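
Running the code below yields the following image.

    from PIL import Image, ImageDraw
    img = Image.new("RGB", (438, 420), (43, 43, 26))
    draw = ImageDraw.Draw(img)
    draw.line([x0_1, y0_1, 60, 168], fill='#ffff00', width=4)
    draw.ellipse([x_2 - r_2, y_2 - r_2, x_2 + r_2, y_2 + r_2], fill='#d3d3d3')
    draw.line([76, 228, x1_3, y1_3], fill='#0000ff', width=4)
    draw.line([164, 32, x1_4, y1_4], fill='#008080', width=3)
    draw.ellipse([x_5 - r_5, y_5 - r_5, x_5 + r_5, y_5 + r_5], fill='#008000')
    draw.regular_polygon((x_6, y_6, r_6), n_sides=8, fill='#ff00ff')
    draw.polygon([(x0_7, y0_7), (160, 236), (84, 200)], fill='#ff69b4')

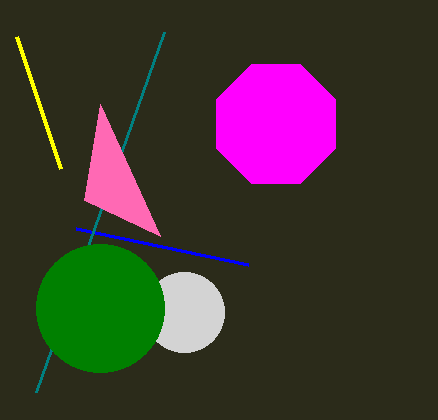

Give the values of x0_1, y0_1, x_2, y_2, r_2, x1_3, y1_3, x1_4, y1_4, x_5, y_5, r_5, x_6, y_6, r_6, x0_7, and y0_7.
x0_1 = 16; y0_1 = 36; x_2 = 184; y_2 = 312; r_2 = 40; x1_3 = 248; y1_3 = 264; x1_4 = 36; y1_4 = 392; x_5 = 100; y_5 = 308; r_5 = 64; x_6 = 276; y_6 = 124; r_6 = 64; x0_7 = 100; y0_7 = 104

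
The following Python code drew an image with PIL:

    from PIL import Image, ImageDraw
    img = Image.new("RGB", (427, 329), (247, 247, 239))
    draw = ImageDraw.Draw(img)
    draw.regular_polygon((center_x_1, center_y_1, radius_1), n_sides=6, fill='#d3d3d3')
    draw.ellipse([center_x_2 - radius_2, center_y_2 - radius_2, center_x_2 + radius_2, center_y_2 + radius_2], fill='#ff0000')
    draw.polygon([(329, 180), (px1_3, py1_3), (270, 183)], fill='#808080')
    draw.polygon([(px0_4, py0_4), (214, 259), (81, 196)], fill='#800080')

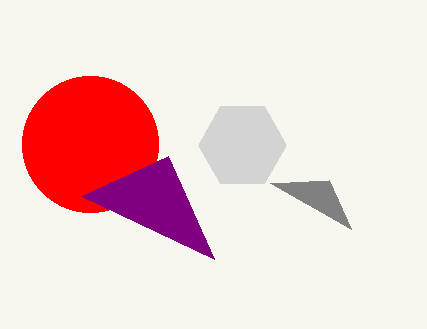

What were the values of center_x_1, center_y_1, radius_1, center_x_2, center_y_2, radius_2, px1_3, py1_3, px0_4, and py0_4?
center_x_1 = 242
center_y_1 = 145
radius_1 = 44
center_x_2 = 90
center_y_2 = 144
radius_2 = 68
px1_3 = 351
py1_3 = 229
px0_4 = 168
py0_4 = 156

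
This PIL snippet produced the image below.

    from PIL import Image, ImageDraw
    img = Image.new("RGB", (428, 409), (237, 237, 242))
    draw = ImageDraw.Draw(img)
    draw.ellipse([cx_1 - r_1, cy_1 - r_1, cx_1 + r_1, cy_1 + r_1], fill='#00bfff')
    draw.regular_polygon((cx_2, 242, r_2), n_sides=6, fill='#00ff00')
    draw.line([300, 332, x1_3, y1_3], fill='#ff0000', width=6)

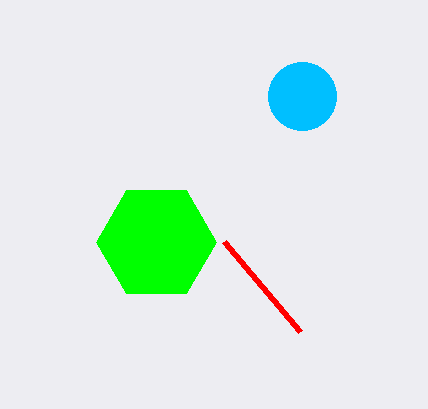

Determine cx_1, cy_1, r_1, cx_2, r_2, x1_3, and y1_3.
cx_1 = 302, cy_1 = 96, r_1 = 34, cx_2 = 156, r_2 = 60, x1_3 = 224, y1_3 = 242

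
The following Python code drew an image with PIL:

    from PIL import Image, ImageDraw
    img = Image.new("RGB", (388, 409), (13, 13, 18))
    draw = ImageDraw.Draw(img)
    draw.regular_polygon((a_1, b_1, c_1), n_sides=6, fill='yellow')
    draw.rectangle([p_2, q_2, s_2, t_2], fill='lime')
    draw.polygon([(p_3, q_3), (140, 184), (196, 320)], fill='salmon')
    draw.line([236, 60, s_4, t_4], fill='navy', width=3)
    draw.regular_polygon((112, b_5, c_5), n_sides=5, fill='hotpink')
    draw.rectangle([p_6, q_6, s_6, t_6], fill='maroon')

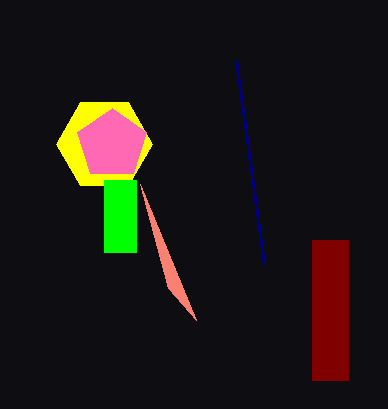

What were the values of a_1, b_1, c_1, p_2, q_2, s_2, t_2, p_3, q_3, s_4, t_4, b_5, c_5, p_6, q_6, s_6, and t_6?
a_1 = 104
b_1 = 144
c_1 = 48
p_2 = 104
q_2 = 180
s_2 = 136
t_2 = 252
p_3 = 168
q_3 = 288
s_4 = 264
t_4 = 264
b_5 = 144
c_5 = 36
p_6 = 312
q_6 = 240
s_6 = 348
t_6 = 380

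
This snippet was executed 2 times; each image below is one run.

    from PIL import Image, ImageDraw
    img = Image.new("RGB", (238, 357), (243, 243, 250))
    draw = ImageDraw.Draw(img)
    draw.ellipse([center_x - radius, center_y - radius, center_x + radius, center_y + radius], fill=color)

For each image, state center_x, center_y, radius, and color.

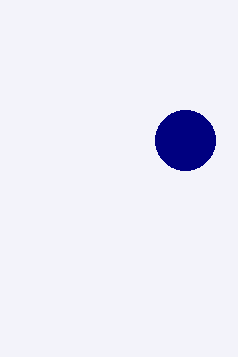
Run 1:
center_x = 185
center_y = 140
radius = 30
color = 'navy'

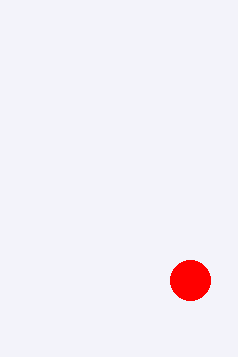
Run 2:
center_x = 190
center_y = 280
radius = 20
color = 'red'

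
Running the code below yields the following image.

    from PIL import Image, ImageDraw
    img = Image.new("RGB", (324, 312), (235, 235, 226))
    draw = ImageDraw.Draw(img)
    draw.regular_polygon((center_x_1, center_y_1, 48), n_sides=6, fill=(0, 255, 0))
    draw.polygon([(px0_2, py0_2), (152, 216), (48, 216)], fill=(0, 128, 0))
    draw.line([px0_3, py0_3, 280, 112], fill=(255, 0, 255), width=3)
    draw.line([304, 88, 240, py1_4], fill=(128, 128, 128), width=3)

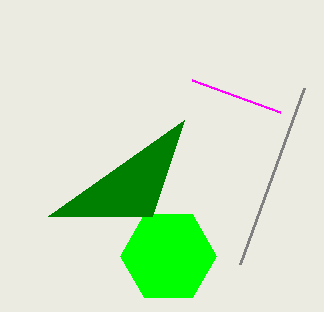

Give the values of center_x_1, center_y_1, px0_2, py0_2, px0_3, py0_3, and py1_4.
center_x_1 = 168, center_y_1 = 256, px0_2 = 184, py0_2 = 120, px0_3 = 192, py0_3 = 80, py1_4 = 264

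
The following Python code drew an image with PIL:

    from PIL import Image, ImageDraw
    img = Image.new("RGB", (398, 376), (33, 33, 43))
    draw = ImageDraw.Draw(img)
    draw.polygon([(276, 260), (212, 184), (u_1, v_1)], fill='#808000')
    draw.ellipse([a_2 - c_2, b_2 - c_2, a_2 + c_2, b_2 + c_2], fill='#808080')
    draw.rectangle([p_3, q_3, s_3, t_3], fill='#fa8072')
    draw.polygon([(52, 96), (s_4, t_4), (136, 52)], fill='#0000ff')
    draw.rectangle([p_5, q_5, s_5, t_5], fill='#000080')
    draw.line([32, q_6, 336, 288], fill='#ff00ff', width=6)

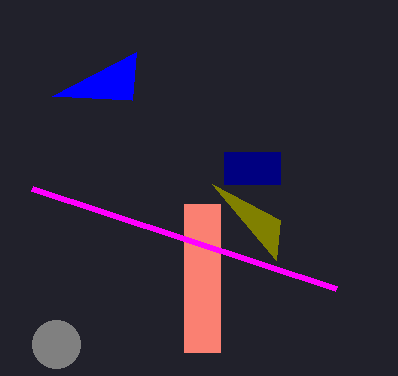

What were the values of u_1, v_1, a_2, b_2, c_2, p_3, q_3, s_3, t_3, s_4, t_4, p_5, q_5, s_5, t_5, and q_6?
u_1 = 280; v_1 = 220; a_2 = 56; b_2 = 344; c_2 = 24; p_3 = 184; q_3 = 204; s_3 = 220; t_3 = 352; s_4 = 132; t_4 = 100; p_5 = 224; q_5 = 152; s_5 = 280; t_5 = 184; q_6 = 188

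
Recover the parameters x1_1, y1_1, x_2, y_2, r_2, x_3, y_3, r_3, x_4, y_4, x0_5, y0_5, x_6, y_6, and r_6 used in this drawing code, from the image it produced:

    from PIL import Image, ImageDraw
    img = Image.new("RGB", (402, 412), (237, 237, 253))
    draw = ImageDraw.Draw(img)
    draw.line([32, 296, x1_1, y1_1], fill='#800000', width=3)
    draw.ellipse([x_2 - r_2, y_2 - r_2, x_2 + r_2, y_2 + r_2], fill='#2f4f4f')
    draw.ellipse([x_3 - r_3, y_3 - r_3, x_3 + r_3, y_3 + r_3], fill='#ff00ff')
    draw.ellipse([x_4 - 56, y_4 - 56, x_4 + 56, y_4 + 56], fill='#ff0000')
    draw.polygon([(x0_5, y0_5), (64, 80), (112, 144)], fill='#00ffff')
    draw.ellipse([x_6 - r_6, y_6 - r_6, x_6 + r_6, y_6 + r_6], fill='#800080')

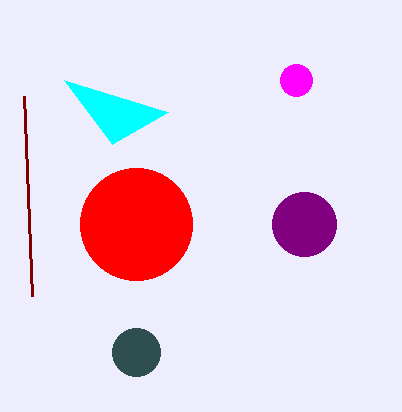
x1_1 = 24; y1_1 = 96; x_2 = 136; y_2 = 352; r_2 = 24; x_3 = 296; y_3 = 80; r_3 = 16; x_4 = 136; y_4 = 224; x0_5 = 168; y0_5 = 112; x_6 = 304; y_6 = 224; r_6 = 32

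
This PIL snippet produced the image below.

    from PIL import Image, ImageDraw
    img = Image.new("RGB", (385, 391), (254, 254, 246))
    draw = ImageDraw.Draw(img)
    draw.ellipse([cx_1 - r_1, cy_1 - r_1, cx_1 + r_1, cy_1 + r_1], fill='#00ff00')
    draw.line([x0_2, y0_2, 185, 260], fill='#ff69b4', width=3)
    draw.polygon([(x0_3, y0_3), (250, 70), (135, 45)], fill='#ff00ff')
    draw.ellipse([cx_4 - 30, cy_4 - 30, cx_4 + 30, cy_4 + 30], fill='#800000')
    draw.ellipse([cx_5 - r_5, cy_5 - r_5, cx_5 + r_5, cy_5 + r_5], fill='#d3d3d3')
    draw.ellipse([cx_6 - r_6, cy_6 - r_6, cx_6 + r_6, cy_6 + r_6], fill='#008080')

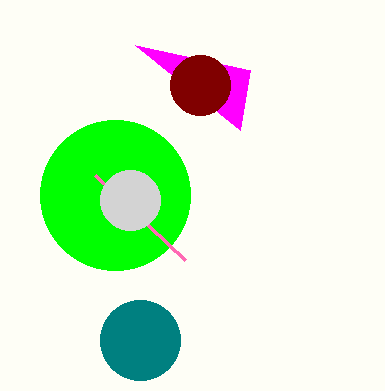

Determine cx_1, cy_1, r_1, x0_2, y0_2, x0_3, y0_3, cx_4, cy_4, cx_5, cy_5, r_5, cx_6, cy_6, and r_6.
cx_1 = 115
cy_1 = 195
r_1 = 75
x0_2 = 95
y0_2 = 175
x0_3 = 240
y0_3 = 130
cx_4 = 200
cy_4 = 85
cx_5 = 130
cy_5 = 200
r_5 = 30
cx_6 = 140
cy_6 = 340
r_6 = 40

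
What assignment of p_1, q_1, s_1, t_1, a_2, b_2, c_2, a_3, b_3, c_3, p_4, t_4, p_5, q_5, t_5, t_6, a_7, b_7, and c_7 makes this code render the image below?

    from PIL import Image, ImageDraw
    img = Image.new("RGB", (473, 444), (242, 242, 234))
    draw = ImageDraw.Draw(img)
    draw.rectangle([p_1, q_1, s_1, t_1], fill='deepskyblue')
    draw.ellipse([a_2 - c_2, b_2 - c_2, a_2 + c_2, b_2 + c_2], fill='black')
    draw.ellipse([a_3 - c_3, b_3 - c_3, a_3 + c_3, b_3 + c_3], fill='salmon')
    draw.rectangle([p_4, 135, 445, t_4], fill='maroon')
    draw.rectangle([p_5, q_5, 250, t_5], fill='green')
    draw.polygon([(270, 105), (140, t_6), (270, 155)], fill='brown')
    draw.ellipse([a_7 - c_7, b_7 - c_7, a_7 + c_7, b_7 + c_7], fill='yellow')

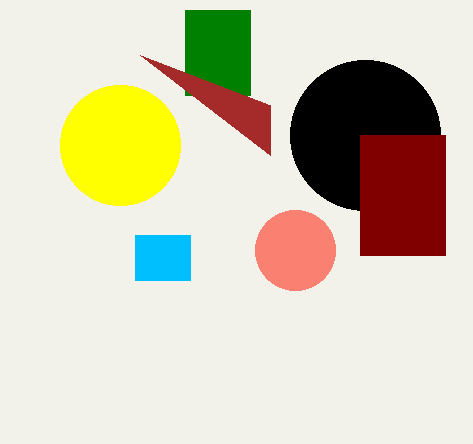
p_1 = 135; q_1 = 235; s_1 = 190; t_1 = 280; a_2 = 365; b_2 = 135; c_2 = 75; a_3 = 295; b_3 = 250; c_3 = 40; p_4 = 360; t_4 = 255; p_5 = 185; q_5 = 10; t_5 = 95; t_6 = 55; a_7 = 120; b_7 = 145; c_7 = 60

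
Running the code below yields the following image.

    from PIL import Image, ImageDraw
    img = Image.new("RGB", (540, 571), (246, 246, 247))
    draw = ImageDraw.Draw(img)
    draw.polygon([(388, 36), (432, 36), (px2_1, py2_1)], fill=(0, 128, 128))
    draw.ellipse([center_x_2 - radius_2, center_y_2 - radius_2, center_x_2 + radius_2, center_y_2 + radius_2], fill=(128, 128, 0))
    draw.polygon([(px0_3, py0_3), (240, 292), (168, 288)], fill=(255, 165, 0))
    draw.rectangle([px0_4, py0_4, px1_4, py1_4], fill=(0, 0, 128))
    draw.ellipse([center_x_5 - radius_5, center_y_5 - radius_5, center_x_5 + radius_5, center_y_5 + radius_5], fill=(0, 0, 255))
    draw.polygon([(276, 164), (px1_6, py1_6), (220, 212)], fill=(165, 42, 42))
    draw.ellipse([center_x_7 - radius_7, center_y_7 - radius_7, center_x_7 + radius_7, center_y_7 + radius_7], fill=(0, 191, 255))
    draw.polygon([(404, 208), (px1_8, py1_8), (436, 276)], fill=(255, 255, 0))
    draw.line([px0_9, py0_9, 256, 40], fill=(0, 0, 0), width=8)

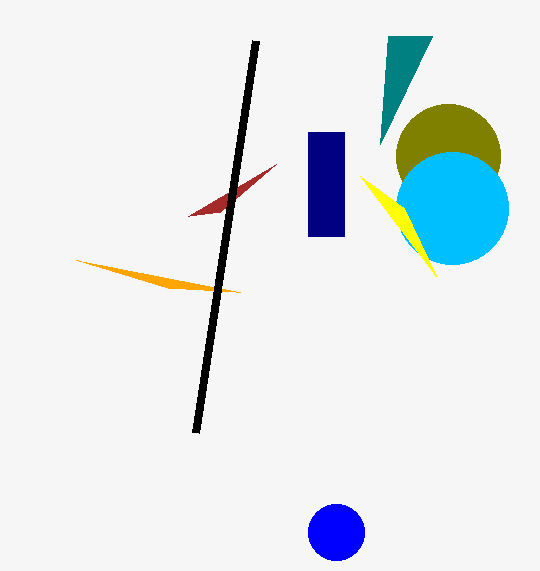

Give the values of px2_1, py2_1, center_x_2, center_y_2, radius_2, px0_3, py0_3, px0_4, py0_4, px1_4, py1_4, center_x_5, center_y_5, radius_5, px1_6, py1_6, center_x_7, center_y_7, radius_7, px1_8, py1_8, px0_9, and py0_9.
px2_1 = 380; py2_1 = 144; center_x_2 = 448; center_y_2 = 156; radius_2 = 52; px0_3 = 76; py0_3 = 260; px0_4 = 308; py0_4 = 132; px1_4 = 344; py1_4 = 236; center_x_5 = 336; center_y_5 = 532; radius_5 = 28; px1_6 = 188; py1_6 = 216; center_x_7 = 452; center_y_7 = 208; radius_7 = 56; px1_8 = 360; py1_8 = 176; px0_9 = 196; py0_9 = 432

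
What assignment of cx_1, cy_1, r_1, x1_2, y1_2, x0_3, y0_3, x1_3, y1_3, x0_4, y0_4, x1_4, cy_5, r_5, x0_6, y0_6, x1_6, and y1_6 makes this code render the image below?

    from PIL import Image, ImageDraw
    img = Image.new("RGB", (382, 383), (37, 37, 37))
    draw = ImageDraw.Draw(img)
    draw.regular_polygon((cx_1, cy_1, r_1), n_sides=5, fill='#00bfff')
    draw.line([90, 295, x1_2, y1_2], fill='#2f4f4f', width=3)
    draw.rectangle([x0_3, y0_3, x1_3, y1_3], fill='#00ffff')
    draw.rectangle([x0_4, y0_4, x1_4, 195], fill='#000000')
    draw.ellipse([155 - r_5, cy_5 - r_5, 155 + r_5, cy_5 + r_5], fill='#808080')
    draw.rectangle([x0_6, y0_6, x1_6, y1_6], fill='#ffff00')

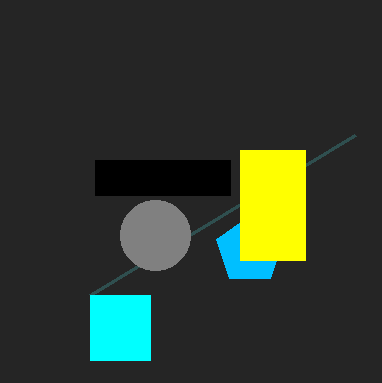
cx_1 = 250
cy_1 = 250
r_1 = 35
x1_2 = 355
y1_2 = 135
x0_3 = 90
y0_3 = 295
x1_3 = 150
y1_3 = 360
x0_4 = 95
y0_4 = 160
x1_4 = 230
cy_5 = 235
r_5 = 35
x0_6 = 240
y0_6 = 150
x1_6 = 305
y1_6 = 260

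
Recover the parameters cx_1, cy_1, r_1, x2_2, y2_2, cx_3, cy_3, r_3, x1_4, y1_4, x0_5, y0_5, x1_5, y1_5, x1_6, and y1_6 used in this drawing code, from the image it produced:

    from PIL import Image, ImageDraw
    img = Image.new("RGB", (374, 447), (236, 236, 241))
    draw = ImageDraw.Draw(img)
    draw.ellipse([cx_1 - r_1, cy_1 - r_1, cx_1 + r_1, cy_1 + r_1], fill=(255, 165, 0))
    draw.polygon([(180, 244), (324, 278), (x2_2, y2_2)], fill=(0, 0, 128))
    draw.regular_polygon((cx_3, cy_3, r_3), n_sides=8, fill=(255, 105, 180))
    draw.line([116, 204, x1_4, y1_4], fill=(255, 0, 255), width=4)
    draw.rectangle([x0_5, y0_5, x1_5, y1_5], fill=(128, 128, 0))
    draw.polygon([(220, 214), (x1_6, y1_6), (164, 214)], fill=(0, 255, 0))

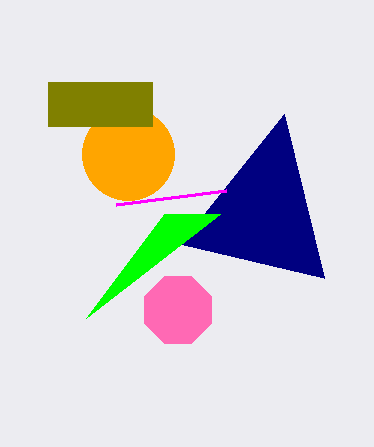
cx_1 = 128; cy_1 = 154; r_1 = 46; x2_2 = 284; y2_2 = 114; cx_3 = 178; cy_3 = 310; r_3 = 36; x1_4 = 226; y1_4 = 190; x0_5 = 48; y0_5 = 82; x1_5 = 152; y1_5 = 126; x1_6 = 86; y1_6 = 318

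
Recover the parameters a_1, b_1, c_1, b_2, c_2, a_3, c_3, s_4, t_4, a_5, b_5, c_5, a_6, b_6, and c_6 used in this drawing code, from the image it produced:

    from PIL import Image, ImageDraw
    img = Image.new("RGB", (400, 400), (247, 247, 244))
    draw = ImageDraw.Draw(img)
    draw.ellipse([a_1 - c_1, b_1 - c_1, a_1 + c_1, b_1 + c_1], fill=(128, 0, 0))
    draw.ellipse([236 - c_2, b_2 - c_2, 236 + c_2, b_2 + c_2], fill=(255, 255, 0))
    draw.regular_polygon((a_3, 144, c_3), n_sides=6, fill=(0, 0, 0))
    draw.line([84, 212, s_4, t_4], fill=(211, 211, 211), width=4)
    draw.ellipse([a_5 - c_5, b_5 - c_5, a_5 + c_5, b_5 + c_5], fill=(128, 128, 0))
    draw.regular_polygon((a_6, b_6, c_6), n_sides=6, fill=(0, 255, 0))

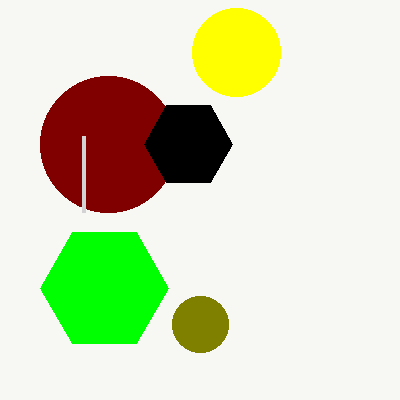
a_1 = 108
b_1 = 144
c_1 = 68
b_2 = 52
c_2 = 44
a_3 = 188
c_3 = 44
s_4 = 84
t_4 = 136
a_5 = 200
b_5 = 324
c_5 = 28
a_6 = 104
b_6 = 288
c_6 = 64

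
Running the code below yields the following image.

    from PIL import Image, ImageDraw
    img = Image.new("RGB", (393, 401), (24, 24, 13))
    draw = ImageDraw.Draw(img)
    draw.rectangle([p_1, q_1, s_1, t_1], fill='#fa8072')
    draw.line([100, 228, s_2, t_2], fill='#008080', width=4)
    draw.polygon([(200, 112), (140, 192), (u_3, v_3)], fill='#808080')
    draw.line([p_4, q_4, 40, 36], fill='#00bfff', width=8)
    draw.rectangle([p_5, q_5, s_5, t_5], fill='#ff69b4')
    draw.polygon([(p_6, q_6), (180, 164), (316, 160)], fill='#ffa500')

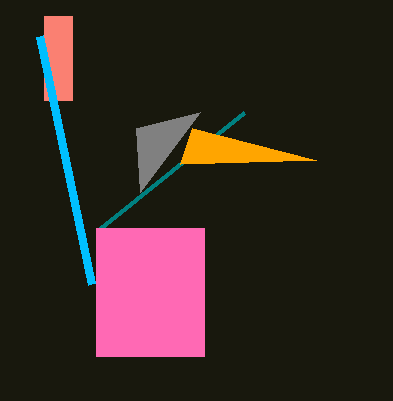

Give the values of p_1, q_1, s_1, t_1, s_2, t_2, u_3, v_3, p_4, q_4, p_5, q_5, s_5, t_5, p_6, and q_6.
p_1 = 44
q_1 = 16
s_1 = 72
t_1 = 100
s_2 = 244
t_2 = 112
u_3 = 136
v_3 = 128
p_4 = 92
q_4 = 284
p_5 = 96
q_5 = 228
s_5 = 204
t_5 = 356
p_6 = 192
q_6 = 128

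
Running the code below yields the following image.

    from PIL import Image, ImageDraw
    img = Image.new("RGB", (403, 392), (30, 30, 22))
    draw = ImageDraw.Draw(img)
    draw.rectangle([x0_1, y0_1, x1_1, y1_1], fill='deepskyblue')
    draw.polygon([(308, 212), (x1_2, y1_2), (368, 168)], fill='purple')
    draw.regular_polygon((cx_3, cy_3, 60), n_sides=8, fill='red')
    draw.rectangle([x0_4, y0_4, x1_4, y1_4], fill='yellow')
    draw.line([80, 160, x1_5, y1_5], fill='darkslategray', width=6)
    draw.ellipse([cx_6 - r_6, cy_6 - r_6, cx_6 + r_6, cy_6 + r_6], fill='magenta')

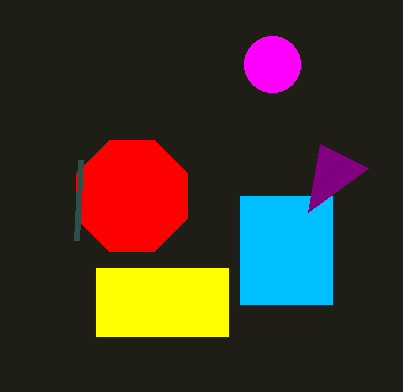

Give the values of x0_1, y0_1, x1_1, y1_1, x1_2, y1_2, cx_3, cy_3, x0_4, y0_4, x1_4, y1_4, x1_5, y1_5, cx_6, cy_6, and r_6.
x0_1 = 240; y0_1 = 196; x1_1 = 332; y1_1 = 304; x1_2 = 320; y1_2 = 144; cx_3 = 132; cy_3 = 196; x0_4 = 96; y0_4 = 268; x1_4 = 228; y1_4 = 336; x1_5 = 76; y1_5 = 240; cx_6 = 272; cy_6 = 64; r_6 = 28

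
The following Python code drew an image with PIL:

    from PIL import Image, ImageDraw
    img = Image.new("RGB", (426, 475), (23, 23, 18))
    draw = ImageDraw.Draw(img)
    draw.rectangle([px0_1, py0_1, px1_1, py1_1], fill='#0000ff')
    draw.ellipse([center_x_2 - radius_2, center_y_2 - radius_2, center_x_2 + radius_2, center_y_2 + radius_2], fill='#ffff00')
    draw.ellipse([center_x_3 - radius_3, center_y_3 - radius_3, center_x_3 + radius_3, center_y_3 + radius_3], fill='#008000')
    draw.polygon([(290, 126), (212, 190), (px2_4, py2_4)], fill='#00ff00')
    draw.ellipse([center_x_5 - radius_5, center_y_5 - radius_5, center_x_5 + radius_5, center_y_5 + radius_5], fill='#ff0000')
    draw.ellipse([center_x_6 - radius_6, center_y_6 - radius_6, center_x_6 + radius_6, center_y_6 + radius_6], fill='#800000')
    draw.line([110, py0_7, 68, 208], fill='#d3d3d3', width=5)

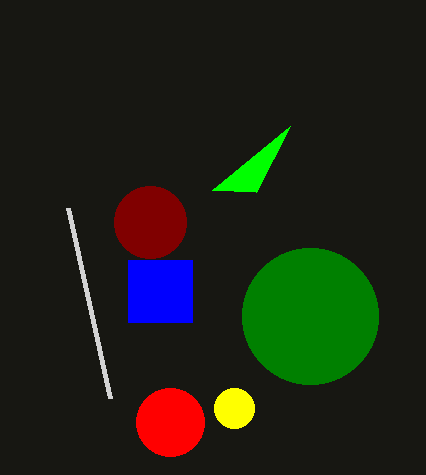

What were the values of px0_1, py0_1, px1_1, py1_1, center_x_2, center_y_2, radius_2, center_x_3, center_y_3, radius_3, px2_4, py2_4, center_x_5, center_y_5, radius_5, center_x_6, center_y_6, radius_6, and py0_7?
px0_1 = 128, py0_1 = 260, px1_1 = 192, py1_1 = 322, center_x_2 = 234, center_y_2 = 408, radius_2 = 20, center_x_3 = 310, center_y_3 = 316, radius_3 = 68, px2_4 = 256, py2_4 = 192, center_x_5 = 170, center_y_5 = 422, radius_5 = 34, center_x_6 = 150, center_y_6 = 222, radius_6 = 36, py0_7 = 398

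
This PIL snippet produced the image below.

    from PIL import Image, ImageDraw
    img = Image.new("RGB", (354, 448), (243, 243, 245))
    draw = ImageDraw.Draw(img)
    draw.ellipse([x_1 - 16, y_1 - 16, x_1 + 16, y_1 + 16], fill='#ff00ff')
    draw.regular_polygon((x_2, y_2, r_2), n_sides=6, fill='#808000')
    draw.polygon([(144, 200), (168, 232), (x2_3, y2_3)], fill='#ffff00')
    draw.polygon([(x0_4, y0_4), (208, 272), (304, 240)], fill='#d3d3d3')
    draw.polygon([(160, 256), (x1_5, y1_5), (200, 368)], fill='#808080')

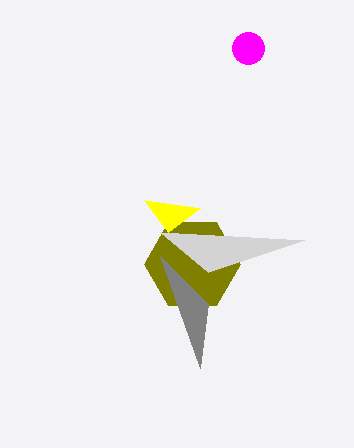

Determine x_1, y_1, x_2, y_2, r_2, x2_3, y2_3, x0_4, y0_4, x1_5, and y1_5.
x_1 = 248
y_1 = 48
x_2 = 192
y_2 = 264
r_2 = 48
x2_3 = 200
y2_3 = 208
x0_4 = 160
y0_4 = 232
x1_5 = 208
y1_5 = 304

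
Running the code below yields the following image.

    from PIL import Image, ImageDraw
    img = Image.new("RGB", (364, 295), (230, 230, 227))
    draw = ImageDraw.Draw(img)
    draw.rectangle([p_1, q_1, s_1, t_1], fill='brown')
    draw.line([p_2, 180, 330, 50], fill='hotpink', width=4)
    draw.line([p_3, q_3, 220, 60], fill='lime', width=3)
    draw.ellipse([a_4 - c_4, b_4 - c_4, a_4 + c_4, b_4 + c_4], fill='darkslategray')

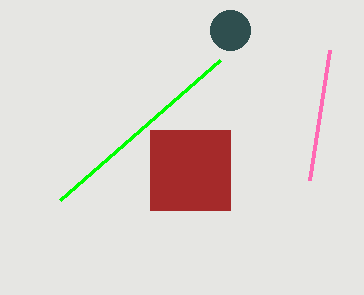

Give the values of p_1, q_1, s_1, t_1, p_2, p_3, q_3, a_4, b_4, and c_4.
p_1 = 150
q_1 = 130
s_1 = 230
t_1 = 210
p_2 = 310
p_3 = 60
q_3 = 200
a_4 = 230
b_4 = 30
c_4 = 20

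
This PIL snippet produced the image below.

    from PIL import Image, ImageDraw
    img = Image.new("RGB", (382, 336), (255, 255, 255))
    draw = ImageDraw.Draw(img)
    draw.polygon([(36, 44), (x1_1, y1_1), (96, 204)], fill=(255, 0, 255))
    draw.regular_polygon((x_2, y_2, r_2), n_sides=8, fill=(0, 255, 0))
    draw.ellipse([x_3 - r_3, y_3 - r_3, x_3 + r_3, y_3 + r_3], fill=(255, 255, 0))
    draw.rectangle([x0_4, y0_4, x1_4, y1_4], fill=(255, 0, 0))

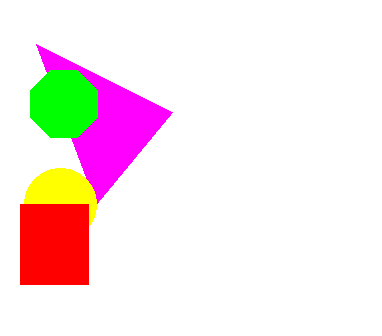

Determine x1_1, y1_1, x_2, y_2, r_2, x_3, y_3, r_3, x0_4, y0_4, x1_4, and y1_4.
x1_1 = 172, y1_1 = 112, x_2 = 64, y_2 = 104, r_2 = 36, x_3 = 60, y_3 = 204, r_3 = 36, x0_4 = 20, y0_4 = 204, x1_4 = 88, y1_4 = 284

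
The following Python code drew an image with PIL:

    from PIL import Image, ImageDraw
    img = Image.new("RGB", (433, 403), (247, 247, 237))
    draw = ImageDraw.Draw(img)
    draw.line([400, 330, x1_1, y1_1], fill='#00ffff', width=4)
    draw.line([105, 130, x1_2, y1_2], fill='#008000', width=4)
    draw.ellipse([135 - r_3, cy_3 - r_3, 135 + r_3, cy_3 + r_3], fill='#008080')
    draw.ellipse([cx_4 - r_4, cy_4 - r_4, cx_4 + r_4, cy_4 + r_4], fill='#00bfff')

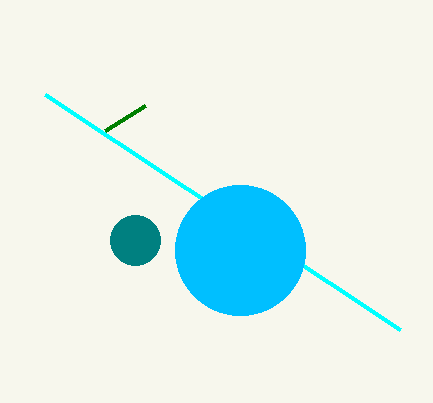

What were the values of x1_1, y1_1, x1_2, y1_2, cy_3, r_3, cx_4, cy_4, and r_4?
x1_1 = 45; y1_1 = 95; x1_2 = 145; y1_2 = 105; cy_3 = 240; r_3 = 25; cx_4 = 240; cy_4 = 250; r_4 = 65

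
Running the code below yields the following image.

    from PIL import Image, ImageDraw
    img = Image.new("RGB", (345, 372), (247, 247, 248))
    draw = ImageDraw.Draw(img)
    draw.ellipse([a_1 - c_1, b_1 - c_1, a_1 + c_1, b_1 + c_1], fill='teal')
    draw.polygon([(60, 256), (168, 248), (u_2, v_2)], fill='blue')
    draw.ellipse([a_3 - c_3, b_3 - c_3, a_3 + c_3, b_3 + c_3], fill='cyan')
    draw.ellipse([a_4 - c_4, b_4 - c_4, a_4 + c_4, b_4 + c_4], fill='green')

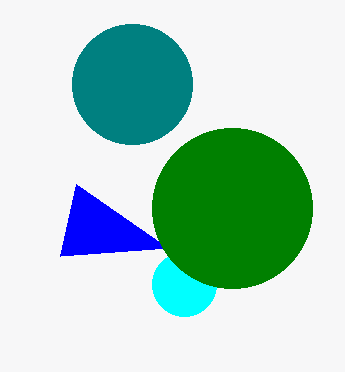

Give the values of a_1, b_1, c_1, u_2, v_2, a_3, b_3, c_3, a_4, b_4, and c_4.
a_1 = 132; b_1 = 84; c_1 = 60; u_2 = 76; v_2 = 184; a_3 = 184; b_3 = 284; c_3 = 32; a_4 = 232; b_4 = 208; c_4 = 80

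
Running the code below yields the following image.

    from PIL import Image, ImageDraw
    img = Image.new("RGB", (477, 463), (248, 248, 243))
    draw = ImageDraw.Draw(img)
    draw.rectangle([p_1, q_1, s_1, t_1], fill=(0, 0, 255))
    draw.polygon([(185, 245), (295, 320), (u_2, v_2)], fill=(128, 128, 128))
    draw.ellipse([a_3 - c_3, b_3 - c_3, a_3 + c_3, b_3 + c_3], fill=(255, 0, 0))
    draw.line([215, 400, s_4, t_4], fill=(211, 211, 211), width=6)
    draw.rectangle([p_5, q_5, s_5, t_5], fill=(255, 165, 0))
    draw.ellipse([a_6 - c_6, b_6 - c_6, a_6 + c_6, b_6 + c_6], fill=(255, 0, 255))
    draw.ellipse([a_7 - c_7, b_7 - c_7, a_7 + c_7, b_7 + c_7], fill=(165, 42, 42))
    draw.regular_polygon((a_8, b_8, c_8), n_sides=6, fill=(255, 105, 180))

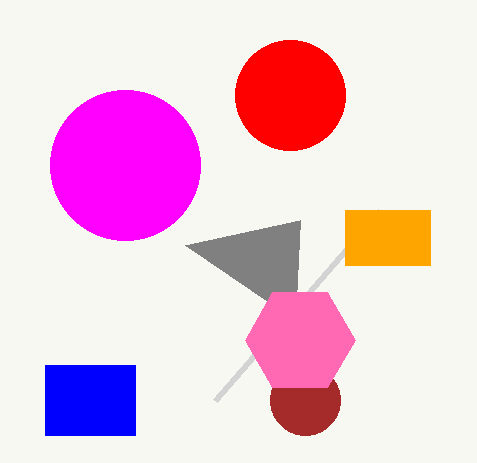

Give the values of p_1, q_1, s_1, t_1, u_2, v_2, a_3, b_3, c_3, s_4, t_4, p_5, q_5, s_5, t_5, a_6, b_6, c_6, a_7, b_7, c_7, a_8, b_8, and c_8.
p_1 = 45, q_1 = 365, s_1 = 135, t_1 = 435, u_2 = 300, v_2 = 220, a_3 = 290, b_3 = 95, c_3 = 55, s_4 = 380, t_4 = 210, p_5 = 345, q_5 = 210, s_5 = 430, t_5 = 265, a_6 = 125, b_6 = 165, c_6 = 75, a_7 = 305, b_7 = 400, c_7 = 35, a_8 = 300, b_8 = 340, c_8 = 55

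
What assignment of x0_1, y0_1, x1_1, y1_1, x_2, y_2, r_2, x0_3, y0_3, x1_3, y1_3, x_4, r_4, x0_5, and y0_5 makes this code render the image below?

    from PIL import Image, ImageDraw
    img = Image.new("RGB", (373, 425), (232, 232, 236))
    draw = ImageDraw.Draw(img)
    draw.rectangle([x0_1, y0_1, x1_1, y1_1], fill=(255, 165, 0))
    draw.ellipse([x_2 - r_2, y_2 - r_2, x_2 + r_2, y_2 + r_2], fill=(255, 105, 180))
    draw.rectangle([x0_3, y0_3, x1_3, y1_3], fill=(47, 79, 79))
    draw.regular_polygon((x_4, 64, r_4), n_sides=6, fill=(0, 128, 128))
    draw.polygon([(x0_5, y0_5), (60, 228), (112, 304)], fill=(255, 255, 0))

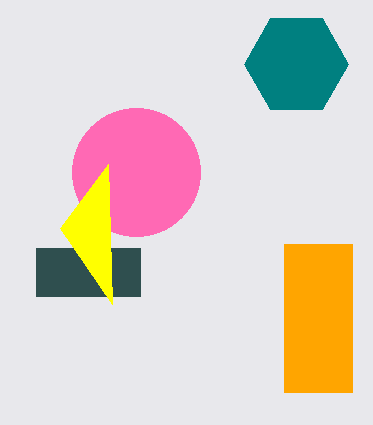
x0_1 = 284, y0_1 = 244, x1_1 = 352, y1_1 = 392, x_2 = 136, y_2 = 172, r_2 = 64, x0_3 = 36, y0_3 = 248, x1_3 = 140, y1_3 = 296, x_4 = 296, r_4 = 52, x0_5 = 108, y0_5 = 164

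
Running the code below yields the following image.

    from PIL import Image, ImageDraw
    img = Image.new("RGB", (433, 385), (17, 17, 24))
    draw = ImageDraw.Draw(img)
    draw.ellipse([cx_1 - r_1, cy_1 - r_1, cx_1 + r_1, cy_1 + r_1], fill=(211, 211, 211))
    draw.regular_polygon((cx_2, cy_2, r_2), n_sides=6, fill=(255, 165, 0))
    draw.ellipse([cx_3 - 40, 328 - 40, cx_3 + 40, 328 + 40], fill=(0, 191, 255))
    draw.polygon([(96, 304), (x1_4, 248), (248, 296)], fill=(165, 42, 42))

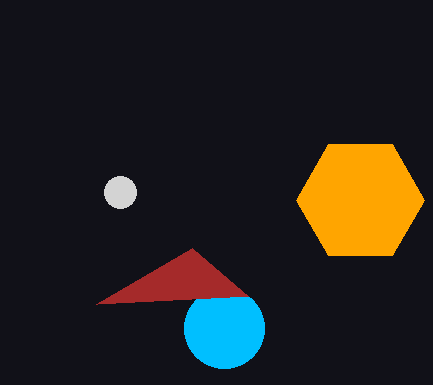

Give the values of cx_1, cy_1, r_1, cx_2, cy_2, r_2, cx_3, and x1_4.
cx_1 = 120
cy_1 = 192
r_1 = 16
cx_2 = 360
cy_2 = 200
r_2 = 64
cx_3 = 224
x1_4 = 192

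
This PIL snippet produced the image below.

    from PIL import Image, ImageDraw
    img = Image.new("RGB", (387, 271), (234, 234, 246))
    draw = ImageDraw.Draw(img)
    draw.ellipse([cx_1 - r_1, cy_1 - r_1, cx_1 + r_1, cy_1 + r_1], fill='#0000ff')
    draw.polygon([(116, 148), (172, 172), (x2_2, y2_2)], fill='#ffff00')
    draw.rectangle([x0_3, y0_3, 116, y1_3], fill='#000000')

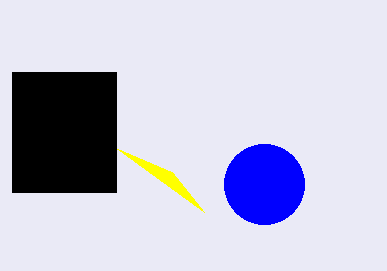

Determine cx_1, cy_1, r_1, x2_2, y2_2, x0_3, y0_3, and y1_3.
cx_1 = 264, cy_1 = 184, r_1 = 40, x2_2 = 204, y2_2 = 212, x0_3 = 12, y0_3 = 72, y1_3 = 192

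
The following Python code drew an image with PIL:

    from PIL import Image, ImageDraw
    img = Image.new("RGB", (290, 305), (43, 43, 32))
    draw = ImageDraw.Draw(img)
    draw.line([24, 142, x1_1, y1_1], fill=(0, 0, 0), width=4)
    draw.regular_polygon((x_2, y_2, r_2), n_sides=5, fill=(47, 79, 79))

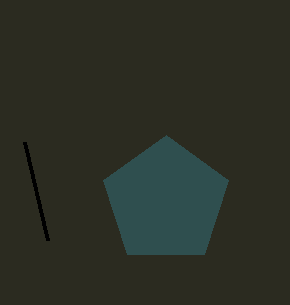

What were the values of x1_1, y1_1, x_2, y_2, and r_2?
x1_1 = 47; y1_1 = 240; x_2 = 166; y_2 = 201; r_2 = 66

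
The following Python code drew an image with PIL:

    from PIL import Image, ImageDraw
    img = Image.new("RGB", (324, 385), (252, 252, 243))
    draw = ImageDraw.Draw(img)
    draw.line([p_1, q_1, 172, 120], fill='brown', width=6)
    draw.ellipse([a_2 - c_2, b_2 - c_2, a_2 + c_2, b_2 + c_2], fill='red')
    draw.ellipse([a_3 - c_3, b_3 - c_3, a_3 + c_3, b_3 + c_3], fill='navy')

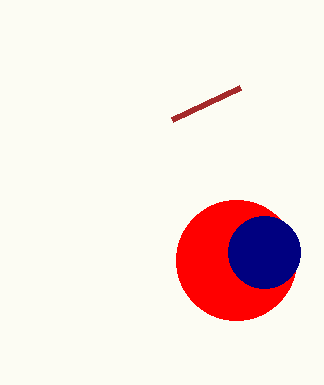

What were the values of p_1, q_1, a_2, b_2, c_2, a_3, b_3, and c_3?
p_1 = 240
q_1 = 88
a_2 = 236
b_2 = 260
c_2 = 60
a_3 = 264
b_3 = 252
c_3 = 36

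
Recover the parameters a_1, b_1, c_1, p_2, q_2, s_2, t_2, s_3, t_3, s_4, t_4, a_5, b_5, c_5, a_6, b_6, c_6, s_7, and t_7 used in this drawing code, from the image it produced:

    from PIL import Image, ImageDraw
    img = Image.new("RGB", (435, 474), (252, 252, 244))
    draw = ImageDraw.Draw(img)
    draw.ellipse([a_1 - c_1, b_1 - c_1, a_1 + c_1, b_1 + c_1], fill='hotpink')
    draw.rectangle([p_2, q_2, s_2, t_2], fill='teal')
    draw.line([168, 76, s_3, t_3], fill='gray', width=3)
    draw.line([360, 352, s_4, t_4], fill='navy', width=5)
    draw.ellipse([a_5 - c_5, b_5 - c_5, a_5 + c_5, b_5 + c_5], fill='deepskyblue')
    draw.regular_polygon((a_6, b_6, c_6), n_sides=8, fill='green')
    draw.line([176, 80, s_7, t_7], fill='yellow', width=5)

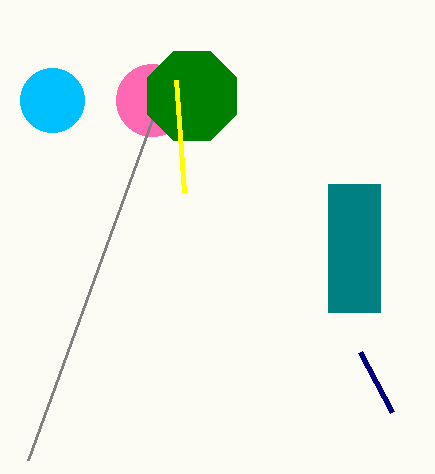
a_1 = 152; b_1 = 100; c_1 = 36; p_2 = 328; q_2 = 184; s_2 = 380; t_2 = 312; s_3 = 28; t_3 = 460; s_4 = 392; t_4 = 412; a_5 = 52; b_5 = 100; c_5 = 32; a_6 = 192; b_6 = 96; c_6 = 48; s_7 = 184; t_7 = 192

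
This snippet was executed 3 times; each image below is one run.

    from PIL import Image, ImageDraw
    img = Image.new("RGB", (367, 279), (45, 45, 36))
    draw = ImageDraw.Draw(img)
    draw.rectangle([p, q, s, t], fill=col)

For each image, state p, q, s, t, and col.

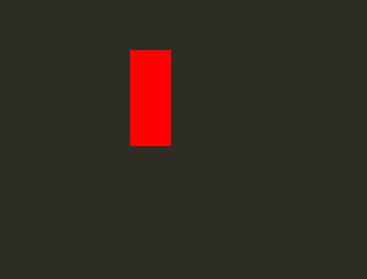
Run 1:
p = 130
q = 50
s = 170
t = 145
col = 'red'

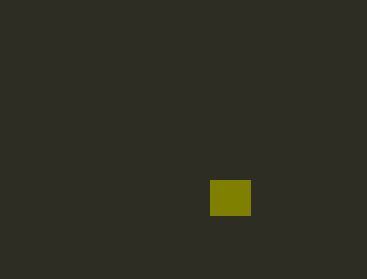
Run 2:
p = 210
q = 180
s = 250
t = 215
col = 'olive'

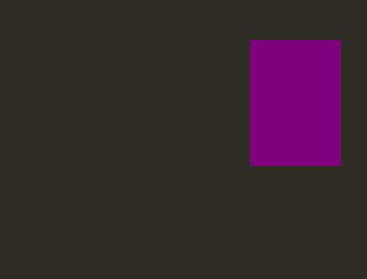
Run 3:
p = 250
q = 40
s = 340
t = 165
col = 'purple'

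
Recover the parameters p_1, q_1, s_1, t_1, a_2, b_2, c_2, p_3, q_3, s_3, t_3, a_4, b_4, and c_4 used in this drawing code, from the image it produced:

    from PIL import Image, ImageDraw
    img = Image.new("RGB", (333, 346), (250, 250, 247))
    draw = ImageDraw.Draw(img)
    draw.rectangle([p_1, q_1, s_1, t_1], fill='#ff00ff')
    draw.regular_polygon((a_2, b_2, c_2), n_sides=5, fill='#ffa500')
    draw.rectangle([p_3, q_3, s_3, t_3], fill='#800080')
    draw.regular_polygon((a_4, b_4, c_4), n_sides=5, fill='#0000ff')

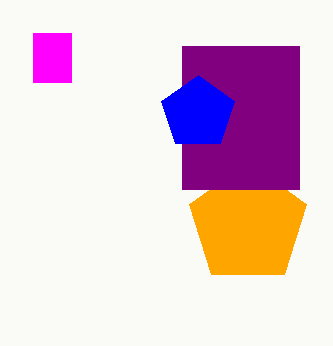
p_1 = 33, q_1 = 33, s_1 = 71, t_1 = 82, a_2 = 248, b_2 = 224, c_2 = 62, p_3 = 182, q_3 = 46, s_3 = 299, t_3 = 189, a_4 = 198, b_4 = 113, c_4 = 38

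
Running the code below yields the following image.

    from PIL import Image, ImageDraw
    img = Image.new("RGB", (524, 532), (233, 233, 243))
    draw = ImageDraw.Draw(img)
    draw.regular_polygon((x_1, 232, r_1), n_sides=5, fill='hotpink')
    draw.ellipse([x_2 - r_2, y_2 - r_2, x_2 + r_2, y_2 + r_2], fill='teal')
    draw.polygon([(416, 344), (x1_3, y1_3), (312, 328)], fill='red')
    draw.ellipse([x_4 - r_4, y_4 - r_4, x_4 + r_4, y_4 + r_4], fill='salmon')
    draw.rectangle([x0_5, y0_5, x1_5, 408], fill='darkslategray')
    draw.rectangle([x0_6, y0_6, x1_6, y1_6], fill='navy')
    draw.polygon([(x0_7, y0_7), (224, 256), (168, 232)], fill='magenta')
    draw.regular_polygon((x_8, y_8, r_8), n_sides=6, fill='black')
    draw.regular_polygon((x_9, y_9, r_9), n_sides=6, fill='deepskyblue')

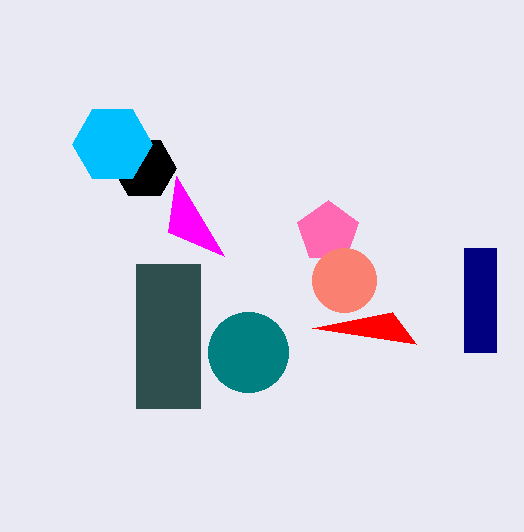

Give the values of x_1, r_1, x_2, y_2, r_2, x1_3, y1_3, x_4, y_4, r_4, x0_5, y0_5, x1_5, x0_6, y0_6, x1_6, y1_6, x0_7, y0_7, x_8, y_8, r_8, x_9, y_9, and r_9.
x_1 = 328
r_1 = 32
x_2 = 248
y_2 = 352
r_2 = 40
x1_3 = 392
y1_3 = 312
x_4 = 344
y_4 = 280
r_4 = 32
x0_5 = 136
y0_5 = 264
x1_5 = 200
x0_6 = 464
y0_6 = 248
x1_6 = 496
y1_6 = 352
x0_7 = 176
y0_7 = 176
x_8 = 144
y_8 = 168
r_8 = 32
x_9 = 112
y_9 = 144
r_9 = 40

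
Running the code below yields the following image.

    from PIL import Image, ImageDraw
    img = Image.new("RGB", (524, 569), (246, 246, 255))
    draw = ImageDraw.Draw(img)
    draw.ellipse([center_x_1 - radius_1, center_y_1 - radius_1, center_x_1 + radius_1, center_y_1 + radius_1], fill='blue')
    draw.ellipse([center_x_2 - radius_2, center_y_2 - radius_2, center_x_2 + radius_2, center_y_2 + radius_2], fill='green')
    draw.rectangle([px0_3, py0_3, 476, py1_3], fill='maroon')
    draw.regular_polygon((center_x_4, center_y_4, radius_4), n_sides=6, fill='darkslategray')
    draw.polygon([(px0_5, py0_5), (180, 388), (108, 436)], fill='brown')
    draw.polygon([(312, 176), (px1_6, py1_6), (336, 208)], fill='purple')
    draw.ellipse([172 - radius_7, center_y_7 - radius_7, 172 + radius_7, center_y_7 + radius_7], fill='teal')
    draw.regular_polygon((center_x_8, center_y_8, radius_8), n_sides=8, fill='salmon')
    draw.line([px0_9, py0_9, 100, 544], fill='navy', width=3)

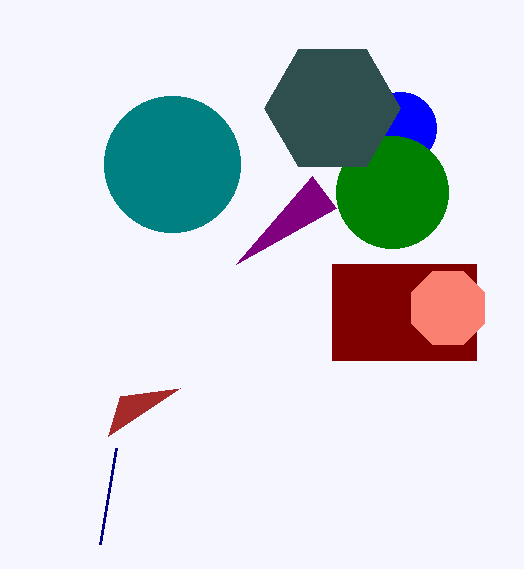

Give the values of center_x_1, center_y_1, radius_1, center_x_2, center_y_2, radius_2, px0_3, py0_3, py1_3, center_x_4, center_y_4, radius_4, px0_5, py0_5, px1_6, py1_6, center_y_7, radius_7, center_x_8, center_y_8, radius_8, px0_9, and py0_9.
center_x_1 = 400
center_y_1 = 128
radius_1 = 36
center_x_2 = 392
center_y_2 = 192
radius_2 = 56
px0_3 = 332
py0_3 = 264
py1_3 = 360
center_x_4 = 332
center_y_4 = 108
radius_4 = 68
px0_5 = 120
py0_5 = 396
px1_6 = 236
py1_6 = 264
center_y_7 = 164
radius_7 = 68
center_x_8 = 448
center_y_8 = 308
radius_8 = 40
px0_9 = 116
py0_9 = 448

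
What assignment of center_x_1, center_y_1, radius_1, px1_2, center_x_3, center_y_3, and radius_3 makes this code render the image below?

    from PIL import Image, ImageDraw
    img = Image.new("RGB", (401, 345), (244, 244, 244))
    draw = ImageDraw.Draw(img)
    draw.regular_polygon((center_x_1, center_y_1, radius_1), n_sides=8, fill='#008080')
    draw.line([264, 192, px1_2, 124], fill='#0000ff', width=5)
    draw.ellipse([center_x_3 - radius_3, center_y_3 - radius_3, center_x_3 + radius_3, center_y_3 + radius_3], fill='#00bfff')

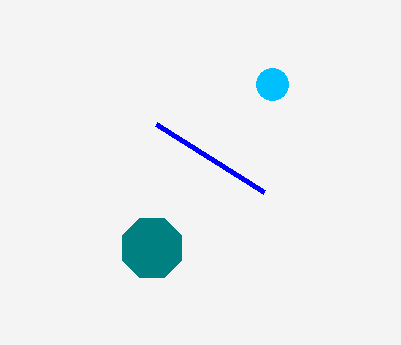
center_x_1 = 152, center_y_1 = 248, radius_1 = 32, px1_2 = 156, center_x_3 = 272, center_y_3 = 84, radius_3 = 16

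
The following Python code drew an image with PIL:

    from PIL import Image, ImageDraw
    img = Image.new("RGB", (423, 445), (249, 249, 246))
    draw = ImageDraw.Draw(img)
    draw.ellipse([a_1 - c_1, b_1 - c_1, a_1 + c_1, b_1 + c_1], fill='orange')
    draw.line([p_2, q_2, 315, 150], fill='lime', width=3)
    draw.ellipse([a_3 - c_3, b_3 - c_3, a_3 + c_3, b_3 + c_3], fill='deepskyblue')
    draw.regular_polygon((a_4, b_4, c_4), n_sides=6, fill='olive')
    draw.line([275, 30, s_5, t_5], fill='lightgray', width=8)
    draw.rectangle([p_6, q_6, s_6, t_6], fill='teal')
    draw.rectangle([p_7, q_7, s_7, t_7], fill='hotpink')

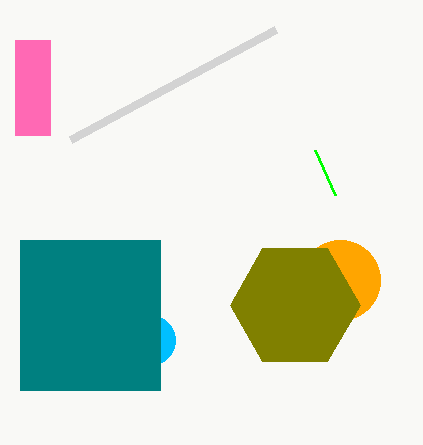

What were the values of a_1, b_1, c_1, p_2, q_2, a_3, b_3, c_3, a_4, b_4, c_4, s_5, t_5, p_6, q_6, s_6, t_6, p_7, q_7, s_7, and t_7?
a_1 = 340, b_1 = 280, c_1 = 40, p_2 = 335, q_2 = 195, a_3 = 150, b_3 = 340, c_3 = 25, a_4 = 295, b_4 = 305, c_4 = 65, s_5 = 70, t_5 = 140, p_6 = 20, q_6 = 240, s_6 = 160, t_6 = 390, p_7 = 15, q_7 = 40, s_7 = 50, t_7 = 135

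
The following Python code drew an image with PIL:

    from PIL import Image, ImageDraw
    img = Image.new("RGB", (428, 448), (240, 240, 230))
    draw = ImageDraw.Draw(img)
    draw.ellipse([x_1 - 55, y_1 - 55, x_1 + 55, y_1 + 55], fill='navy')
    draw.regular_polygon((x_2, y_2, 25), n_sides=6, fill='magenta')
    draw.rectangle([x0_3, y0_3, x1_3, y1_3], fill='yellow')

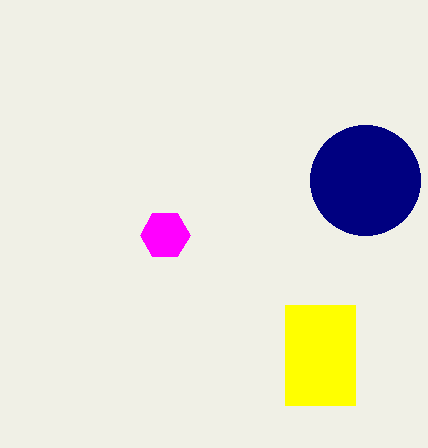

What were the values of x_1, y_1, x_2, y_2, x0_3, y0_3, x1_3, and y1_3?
x_1 = 365, y_1 = 180, x_2 = 165, y_2 = 235, x0_3 = 285, y0_3 = 305, x1_3 = 355, y1_3 = 405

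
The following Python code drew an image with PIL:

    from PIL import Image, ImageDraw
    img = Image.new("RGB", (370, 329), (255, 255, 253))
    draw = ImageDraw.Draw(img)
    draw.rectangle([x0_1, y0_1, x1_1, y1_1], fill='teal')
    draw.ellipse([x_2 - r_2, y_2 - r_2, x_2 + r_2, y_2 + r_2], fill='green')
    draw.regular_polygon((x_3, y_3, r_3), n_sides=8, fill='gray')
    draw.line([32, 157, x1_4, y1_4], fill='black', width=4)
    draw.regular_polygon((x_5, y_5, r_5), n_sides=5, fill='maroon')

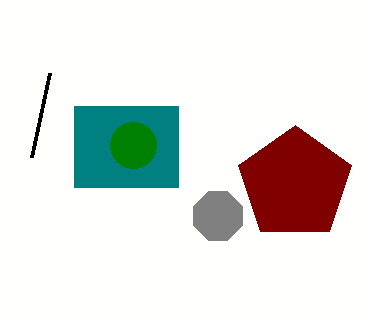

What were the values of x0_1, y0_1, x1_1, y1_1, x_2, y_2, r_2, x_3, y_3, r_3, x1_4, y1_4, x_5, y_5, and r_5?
x0_1 = 74; y0_1 = 106; x1_1 = 178; y1_1 = 187; x_2 = 133; y_2 = 145; r_2 = 23; x_3 = 218; y_3 = 216; r_3 = 26; x1_4 = 50; y1_4 = 73; x_5 = 295; y_5 = 184; r_5 = 59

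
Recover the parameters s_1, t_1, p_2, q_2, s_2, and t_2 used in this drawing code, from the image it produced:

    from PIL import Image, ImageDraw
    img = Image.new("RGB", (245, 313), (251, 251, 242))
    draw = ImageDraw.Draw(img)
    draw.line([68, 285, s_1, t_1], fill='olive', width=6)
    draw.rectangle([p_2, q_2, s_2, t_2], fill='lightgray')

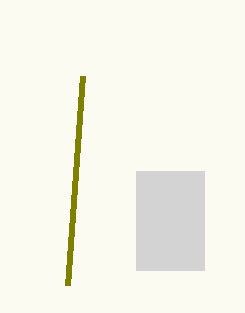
s_1 = 83
t_1 = 76
p_2 = 136
q_2 = 171
s_2 = 204
t_2 = 270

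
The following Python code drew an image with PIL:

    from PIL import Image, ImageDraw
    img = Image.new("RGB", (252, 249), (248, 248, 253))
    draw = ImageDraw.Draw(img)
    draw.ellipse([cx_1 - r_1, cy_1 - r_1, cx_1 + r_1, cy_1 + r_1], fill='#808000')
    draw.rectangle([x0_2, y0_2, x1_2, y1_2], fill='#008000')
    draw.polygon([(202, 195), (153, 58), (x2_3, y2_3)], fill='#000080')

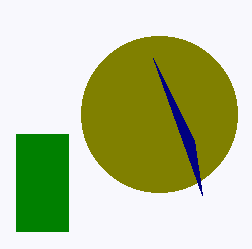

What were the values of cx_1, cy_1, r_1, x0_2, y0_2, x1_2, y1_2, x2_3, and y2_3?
cx_1 = 159
cy_1 = 114
r_1 = 78
x0_2 = 16
y0_2 = 134
x1_2 = 68
y1_2 = 231
x2_3 = 194
y2_3 = 140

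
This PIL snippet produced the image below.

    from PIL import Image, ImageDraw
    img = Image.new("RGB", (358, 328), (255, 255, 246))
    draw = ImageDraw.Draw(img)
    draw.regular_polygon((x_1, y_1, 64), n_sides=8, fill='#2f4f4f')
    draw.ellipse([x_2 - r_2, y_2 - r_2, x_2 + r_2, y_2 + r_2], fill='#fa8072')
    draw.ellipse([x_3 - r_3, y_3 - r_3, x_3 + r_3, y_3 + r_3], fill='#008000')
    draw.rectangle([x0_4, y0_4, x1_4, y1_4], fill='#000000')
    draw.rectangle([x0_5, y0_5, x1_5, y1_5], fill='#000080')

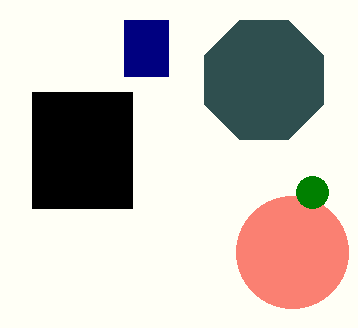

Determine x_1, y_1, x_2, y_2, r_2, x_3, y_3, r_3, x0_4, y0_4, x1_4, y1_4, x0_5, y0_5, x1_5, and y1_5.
x_1 = 264, y_1 = 80, x_2 = 292, y_2 = 252, r_2 = 56, x_3 = 312, y_3 = 192, r_3 = 16, x0_4 = 32, y0_4 = 92, x1_4 = 132, y1_4 = 208, x0_5 = 124, y0_5 = 20, x1_5 = 168, y1_5 = 76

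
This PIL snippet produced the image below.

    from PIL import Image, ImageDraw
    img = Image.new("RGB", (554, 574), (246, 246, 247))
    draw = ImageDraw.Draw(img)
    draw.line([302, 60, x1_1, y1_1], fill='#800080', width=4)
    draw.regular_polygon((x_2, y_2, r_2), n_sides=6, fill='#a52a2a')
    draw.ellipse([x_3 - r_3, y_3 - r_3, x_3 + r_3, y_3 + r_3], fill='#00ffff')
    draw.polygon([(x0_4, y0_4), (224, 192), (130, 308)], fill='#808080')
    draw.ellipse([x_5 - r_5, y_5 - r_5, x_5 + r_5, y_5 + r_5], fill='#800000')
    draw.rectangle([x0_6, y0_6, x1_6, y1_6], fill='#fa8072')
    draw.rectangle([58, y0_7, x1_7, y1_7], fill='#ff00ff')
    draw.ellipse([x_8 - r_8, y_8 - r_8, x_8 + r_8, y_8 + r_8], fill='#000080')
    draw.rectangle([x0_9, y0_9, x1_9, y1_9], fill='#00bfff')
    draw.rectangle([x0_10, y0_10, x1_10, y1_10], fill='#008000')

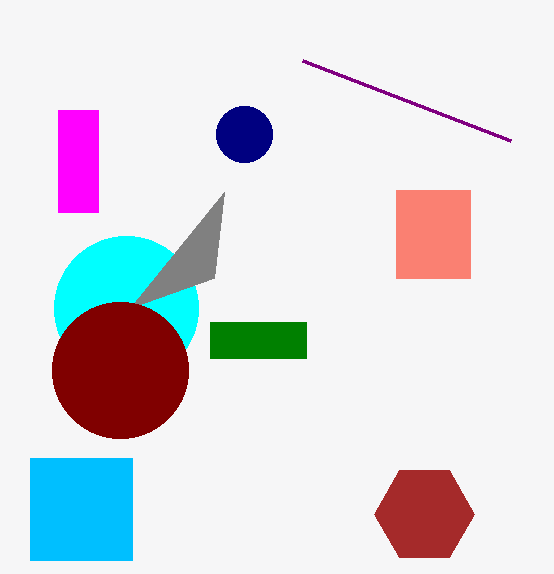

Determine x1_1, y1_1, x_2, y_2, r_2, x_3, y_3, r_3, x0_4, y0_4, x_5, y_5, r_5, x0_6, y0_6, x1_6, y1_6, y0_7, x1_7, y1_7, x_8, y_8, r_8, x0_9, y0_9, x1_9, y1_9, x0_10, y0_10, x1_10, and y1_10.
x1_1 = 510
y1_1 = 140
x_2 = 424
y_2 = 514
r_2 = 50
x_3 = 126
y_3 = 308
r_3 = 72
x0_4 = 214
y0_4 = 278
x_5 = 120
y_5 = 370
r_5 = 68
x0_6 = 396
y0_6 = 190
x1_6 = 470
y1_6 = 278
y0_7 = 110
x1_7 = 98
y1_7 = 212
x_8 = 244
y_8 = 134
r_8 = 28
x0_9 = 30
y0_9 = 458
x1_9 = 132
y1_9 = 560
x0_10 = 210
y0_10 = 322
x1_10 = 306
y1_10 = 358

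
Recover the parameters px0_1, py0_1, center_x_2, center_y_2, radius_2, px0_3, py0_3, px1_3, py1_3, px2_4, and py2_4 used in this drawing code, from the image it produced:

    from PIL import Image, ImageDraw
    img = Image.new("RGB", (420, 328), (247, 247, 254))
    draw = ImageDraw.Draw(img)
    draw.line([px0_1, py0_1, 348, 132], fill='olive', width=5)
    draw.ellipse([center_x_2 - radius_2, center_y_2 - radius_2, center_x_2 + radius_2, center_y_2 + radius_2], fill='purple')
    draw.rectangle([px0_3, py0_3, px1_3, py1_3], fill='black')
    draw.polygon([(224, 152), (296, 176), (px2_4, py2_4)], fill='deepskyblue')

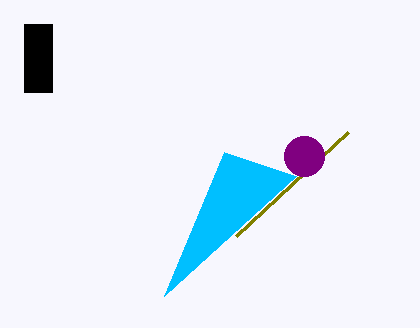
px0_1 = 236, py0_1 = 236, center_x_2 = 304, center_y_2 = 156, radius_2 = 20, px0_3 = 24, py0_3 = 24, px1_3 = 52, py1_3 = 92, px2_4 = 164, py2_4 = 296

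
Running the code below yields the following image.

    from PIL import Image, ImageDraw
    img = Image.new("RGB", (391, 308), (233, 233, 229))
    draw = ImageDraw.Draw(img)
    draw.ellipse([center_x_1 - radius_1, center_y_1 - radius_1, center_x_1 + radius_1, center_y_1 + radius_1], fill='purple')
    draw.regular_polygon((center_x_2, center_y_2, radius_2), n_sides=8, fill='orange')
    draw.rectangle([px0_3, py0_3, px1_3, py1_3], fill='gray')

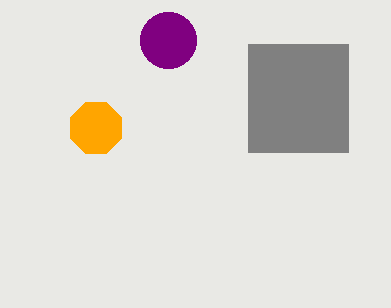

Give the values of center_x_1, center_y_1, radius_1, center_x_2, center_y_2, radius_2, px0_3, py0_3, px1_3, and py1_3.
center_x_1 = 168, center_y_1 = 40, radius_1 = 28, center_x_2 = 96, center_y_2 = 128, radius_2 = 28, px0_3 = 248, py0_3 = 44, px1_3 = 348, py1_3 = 152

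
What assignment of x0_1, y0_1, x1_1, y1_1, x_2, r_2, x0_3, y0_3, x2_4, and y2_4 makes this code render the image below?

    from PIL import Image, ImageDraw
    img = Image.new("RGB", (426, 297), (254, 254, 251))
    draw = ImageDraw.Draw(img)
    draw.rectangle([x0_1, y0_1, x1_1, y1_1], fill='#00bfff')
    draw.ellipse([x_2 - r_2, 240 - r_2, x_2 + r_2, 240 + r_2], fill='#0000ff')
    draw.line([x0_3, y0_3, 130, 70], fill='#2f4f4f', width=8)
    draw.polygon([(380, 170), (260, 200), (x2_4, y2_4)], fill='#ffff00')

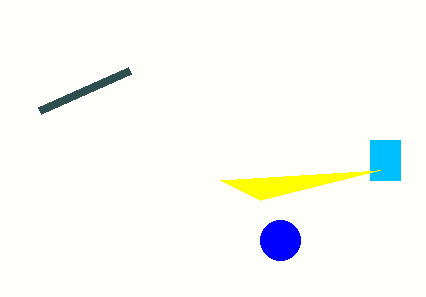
x0_1 = 370
y0_1 = 140
x1_1 = 400
y1_1 = 180
x_2 = 280
r_2 = 20
x0_3 = 40
y0_3 = 110
x2_4 = 220
y2_4 = 180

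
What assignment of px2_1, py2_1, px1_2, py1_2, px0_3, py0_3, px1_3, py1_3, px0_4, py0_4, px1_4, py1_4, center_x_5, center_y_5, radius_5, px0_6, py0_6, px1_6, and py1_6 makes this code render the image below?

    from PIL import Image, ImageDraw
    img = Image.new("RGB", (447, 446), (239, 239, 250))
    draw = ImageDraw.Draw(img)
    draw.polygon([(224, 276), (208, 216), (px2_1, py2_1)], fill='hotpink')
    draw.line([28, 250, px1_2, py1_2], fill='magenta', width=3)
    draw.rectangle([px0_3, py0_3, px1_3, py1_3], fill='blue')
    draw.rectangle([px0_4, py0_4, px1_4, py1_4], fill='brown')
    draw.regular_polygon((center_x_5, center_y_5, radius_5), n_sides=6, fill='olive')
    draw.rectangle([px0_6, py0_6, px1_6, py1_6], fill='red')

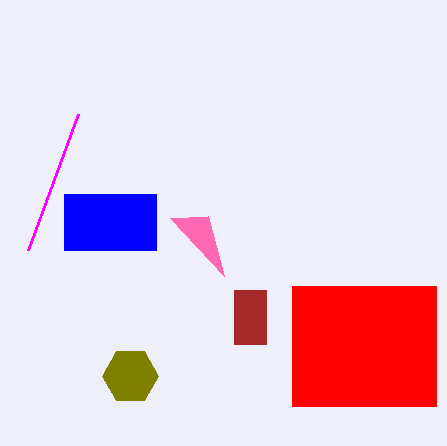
px2_1 = 170, py2_1 = 218, px1_2 = 78, py1_2 = 114, px0_3 = 64, py0_3 = 194, px1_3 = 156, py1_3 = 250, px0_4 = 234, py0_4 = 290, px1_4 = 266, py1_4 = 344, center_x_5 = 130, center_y_5 = 376, radius_5 = 28, px0_6 = 292, py0_6 = 286, px1_6 = 436, py1_6 = 406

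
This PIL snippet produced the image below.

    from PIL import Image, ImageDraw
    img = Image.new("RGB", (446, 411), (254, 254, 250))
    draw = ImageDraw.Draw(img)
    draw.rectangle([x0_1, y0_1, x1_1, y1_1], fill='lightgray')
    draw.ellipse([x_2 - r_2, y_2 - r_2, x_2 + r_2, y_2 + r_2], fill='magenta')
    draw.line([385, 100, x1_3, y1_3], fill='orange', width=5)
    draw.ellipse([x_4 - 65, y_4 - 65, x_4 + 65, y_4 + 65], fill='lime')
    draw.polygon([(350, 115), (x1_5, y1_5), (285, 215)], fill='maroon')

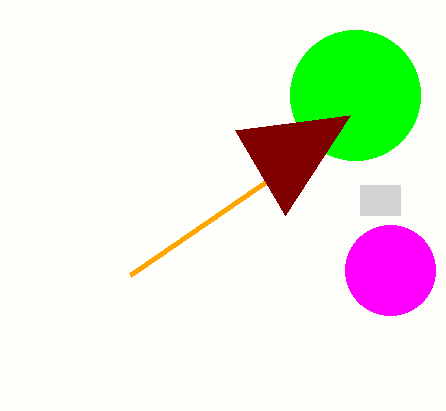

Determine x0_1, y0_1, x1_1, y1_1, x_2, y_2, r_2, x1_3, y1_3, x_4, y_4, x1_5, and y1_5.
x0_1 = 360
y0_1 = 185
x1_1 = 400
y1_1 = 215
x_2 = 390
y_2 = 270
r_2 = 45
x1_3 = 130
y1_3 = 275
x_4 = 355
y_4 = 95
x1_5 = 235
y1_5 = 130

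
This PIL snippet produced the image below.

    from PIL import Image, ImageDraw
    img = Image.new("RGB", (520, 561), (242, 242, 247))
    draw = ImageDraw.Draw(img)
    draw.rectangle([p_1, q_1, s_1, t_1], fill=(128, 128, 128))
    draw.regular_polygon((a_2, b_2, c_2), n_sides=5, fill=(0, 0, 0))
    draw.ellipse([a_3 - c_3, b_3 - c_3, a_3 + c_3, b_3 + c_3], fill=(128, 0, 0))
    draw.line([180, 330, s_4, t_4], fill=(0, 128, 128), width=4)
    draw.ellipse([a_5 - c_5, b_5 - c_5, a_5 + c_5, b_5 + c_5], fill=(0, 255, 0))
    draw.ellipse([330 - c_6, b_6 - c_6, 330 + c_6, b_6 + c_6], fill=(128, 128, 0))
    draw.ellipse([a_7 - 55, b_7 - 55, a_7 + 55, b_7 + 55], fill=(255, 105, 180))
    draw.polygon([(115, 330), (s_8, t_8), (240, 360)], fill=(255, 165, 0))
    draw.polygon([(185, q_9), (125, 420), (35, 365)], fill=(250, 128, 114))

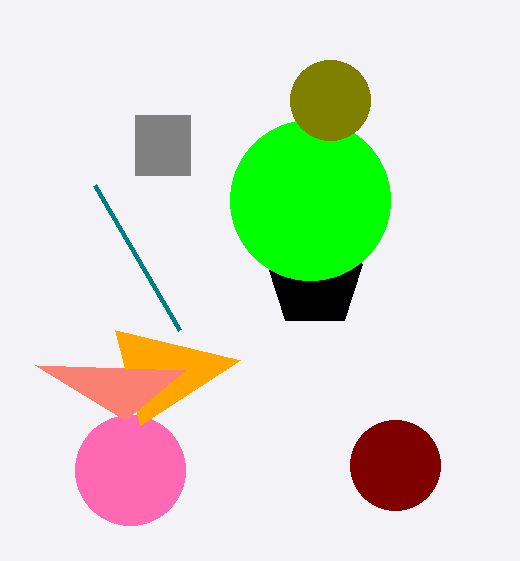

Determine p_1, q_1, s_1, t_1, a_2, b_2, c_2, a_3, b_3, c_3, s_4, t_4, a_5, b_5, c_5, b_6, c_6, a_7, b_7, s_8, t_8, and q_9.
p_1 = 135; q_1 = 115; s_1 = 190; t_1 = 175; a_2 = 315; b_2 = 280; c_2 = 50; a_3 = 395; b_3 = 465; c_3 = 45; s_4 = 95; t_4 = 185; a_5 = 310; b_5 = 200; c_5 = 80; b_6 = 100; c_6 = 40; a_7 = 130; b_7 = 470; s_8 = 140; t_8 = 425; q_9 = 370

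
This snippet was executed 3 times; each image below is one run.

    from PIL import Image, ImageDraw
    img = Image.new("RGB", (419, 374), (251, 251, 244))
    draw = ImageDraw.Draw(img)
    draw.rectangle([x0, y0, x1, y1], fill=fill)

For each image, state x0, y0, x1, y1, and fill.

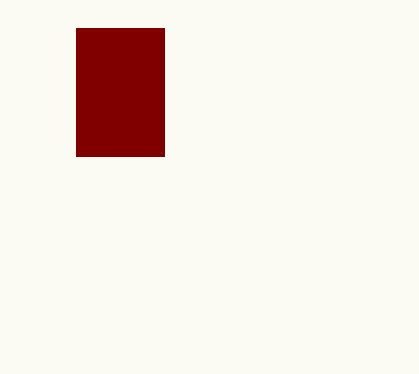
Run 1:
x0 = 76, y0 = 28, x1 = 164, y1 = 156, fill = 'maroon'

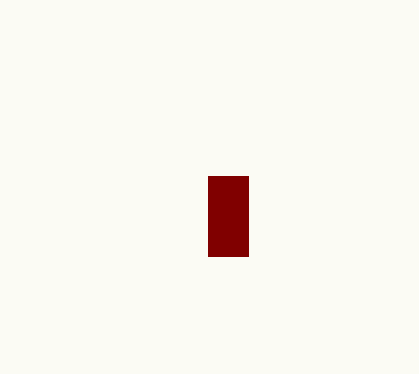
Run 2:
x0 = 208, y0 = 176, x1 = 248, y1 = 256, fill = 'maroon'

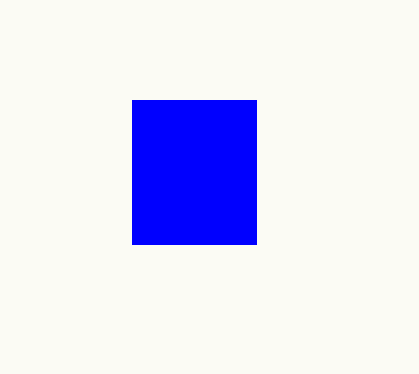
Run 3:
x0 = 132, y0 = 100, x1 = 256, y1 = 244, fill = 'blue'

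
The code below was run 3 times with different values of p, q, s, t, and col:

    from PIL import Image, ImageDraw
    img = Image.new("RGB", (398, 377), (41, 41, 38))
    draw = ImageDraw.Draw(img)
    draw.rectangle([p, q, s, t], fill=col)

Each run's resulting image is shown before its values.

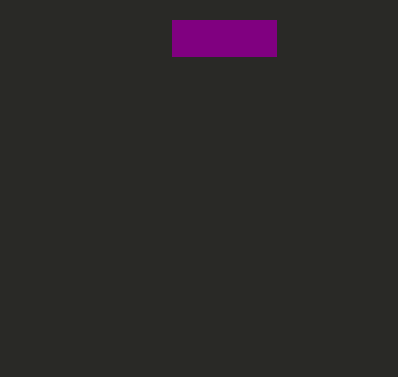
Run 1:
p = 172
q = 20
s = 276
t = 56
col = 'purple'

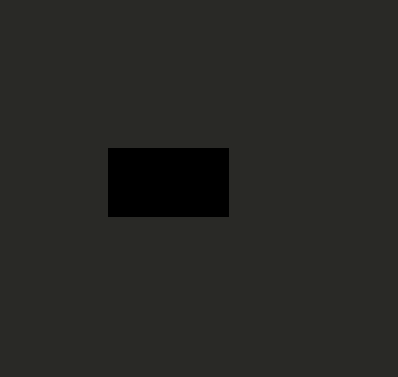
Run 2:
p = 108
q = 148
s = 228
t = 216
col = 'black'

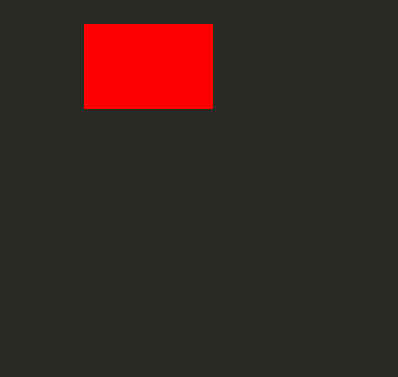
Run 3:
p = 84, q = 24, s = 212, t = 108, col = 'red'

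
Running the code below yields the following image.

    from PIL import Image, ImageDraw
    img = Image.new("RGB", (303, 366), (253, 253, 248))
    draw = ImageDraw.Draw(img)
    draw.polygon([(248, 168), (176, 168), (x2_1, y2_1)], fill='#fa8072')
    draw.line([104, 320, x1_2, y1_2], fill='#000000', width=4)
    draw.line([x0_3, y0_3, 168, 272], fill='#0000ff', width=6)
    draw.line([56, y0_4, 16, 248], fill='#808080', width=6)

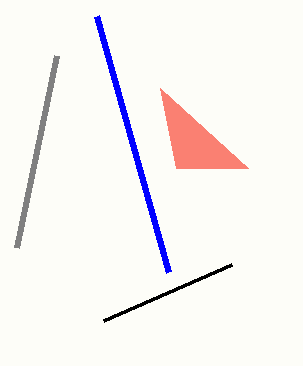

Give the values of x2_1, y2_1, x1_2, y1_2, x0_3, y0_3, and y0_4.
x2_1 = 160
y2_1 = 88
x1_2 = 232
y1_2 = 264
x0_3 = 96
y0_3 = 16
y0_4 = 56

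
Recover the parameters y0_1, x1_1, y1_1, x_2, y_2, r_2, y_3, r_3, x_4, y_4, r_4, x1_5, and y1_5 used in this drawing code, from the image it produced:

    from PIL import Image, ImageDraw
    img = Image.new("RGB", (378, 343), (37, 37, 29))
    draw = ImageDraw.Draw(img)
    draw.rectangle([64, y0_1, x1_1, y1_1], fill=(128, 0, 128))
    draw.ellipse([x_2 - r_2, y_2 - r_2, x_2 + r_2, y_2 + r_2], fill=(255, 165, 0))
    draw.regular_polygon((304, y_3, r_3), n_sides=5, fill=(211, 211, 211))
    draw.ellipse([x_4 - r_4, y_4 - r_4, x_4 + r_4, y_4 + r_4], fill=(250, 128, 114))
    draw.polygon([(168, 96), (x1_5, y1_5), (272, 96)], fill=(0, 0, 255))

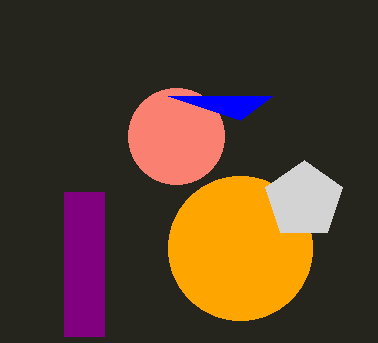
y0_1 = 192, x1_1 = 104, y1_1 = 336, x_2 = 240, y_2 = 248, r_2 = 72, y_3 = 200, r_3 = 40, x_4 = 176, y_4 = 136, r_4 = 48, x1_5 = 240, y1_5 = 120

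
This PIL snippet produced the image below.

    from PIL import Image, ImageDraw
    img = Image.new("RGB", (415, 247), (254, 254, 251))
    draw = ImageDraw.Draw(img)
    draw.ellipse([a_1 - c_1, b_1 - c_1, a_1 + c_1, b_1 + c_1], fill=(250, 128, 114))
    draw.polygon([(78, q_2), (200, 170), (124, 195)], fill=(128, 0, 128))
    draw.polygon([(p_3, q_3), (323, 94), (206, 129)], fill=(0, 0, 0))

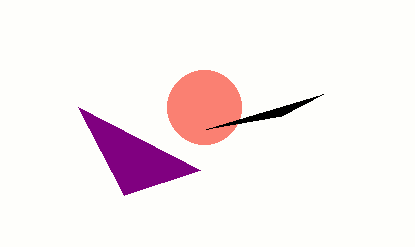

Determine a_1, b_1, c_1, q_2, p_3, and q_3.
a_1 = 204
b_1 = 107
c_1 = 37
q_2 = 107
p_3 = 281
q_3 = 116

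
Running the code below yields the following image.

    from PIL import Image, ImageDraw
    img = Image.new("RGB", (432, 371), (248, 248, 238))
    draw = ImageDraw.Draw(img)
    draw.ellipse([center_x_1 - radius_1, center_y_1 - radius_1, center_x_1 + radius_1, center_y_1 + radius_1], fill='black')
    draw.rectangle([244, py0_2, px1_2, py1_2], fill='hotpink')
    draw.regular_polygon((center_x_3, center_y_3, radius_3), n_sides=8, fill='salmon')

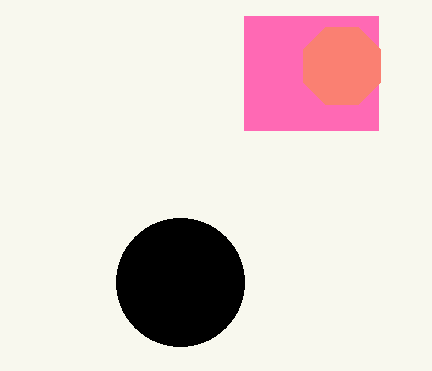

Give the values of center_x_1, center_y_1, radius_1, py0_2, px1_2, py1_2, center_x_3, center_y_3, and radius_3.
center_x_1 = 180
center_y_1 = 282
radius_1 = 64
py0_2 = 16
px1_2 = 378
py1_2 = 130
center_x_3 = 342
center_y_3 = 66
radius_3 = 42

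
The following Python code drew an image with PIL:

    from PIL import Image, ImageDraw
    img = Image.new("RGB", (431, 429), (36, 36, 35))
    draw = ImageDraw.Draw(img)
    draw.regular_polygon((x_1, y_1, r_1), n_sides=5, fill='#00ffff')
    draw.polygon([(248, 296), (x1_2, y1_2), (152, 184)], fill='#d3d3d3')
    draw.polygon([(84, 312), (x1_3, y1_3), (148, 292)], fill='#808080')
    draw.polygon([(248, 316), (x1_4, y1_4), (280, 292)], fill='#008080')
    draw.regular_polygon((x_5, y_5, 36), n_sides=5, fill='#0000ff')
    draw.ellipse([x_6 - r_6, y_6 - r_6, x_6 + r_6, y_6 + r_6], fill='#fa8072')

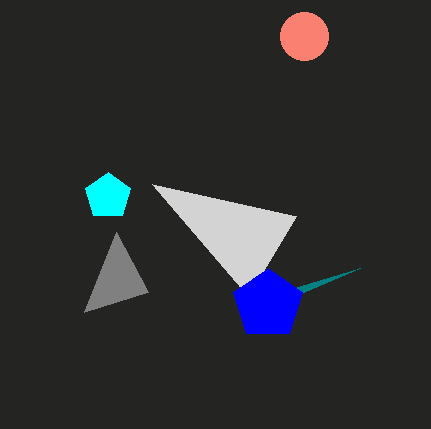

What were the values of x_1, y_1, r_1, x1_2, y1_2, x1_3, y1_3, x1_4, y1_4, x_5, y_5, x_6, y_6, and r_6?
x_1 = 108; y_1 = 196; r_1 = 24; x1_2 = 296; y1_2 = 216; x1_3 = 116; y1_3 = 232; x1_4 = 360; y1_4 = 268; x_5 = 268; y_5 = 304; x_6 = 304; y_6 = 36; r_6 = 24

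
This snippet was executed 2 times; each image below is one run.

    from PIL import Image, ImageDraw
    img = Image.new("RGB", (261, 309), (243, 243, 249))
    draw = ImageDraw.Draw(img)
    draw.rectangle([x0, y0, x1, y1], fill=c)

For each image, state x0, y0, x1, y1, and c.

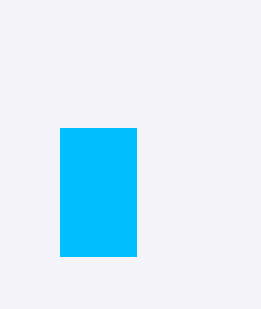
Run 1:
x0 = 60
y0 = 128
x1 = 136
y1 = 256
c = 'deepskyblue'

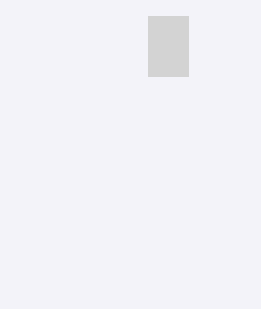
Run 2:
x0 = 148
y0 = 16
x1 = 188
y1 = 76
c = 'lightgray'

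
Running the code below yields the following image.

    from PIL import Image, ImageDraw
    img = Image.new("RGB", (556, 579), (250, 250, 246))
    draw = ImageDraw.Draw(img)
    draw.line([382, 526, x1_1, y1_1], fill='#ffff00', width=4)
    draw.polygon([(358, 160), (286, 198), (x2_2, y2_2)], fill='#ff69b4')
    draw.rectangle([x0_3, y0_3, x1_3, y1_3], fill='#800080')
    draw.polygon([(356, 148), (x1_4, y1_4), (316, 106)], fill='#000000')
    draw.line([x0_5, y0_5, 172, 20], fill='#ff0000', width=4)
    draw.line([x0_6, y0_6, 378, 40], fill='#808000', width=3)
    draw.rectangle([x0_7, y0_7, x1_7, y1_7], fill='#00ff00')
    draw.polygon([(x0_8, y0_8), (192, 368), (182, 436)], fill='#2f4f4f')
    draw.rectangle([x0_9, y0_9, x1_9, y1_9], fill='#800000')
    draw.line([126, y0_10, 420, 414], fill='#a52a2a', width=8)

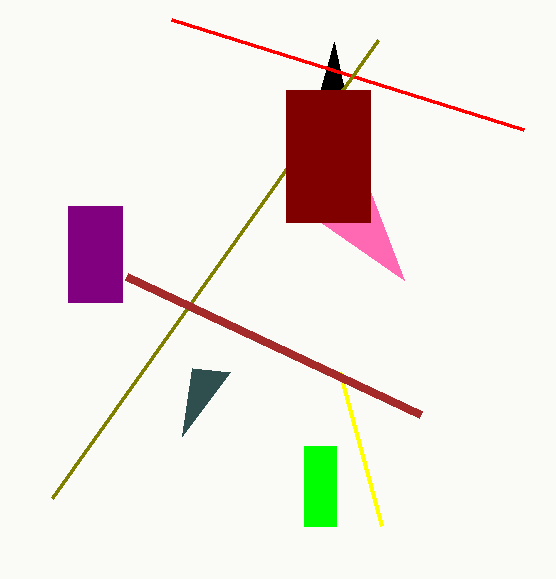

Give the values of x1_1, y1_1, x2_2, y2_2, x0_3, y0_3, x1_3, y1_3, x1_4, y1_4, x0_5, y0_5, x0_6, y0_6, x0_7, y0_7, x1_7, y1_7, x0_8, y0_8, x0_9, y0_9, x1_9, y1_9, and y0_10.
x1_1 = 340
y1_1 = 372
x2_2 = 404
y2_2 = 280
x0_3 = 68
y0_3 = 206
x1_3 = 122
y1_3 = 302
x1_4 = 334
y1_4 = 42
x0_5 = 524
y0_5 = 130
x0_6 = 52
y0_6 = 498
x0_7 = 304
y0_7 = 446
x1_7 = 336
y1_7 = 526
x0_8 = 230
y0_8 = 372
x0_9 = 286
y0_9 = 90
x1_9 = 370
y1_9 = 222
y0_10 = 276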